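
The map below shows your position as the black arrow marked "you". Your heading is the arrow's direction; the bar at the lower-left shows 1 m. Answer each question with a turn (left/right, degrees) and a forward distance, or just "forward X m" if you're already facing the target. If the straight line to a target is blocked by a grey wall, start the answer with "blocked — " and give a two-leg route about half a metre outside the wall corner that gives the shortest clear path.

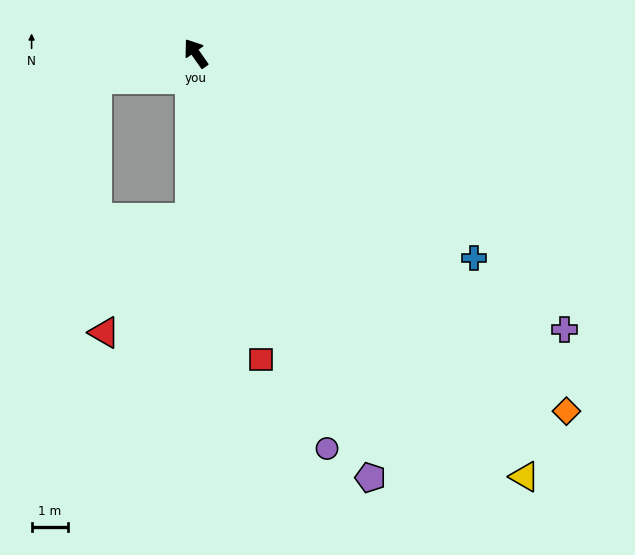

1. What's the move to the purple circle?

turn left 163°, forward 11.4 m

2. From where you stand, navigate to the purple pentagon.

turn left 167°, forward 12.5 m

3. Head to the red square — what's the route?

turn left 157°, forward 8.5 m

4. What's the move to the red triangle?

blocked — turn left 143°, forward 4.5 m, then turn right 35°, forward 3.9 m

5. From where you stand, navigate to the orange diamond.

turn right 169°, forward 14.1 m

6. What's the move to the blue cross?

turn right 161°, forward 9.4 m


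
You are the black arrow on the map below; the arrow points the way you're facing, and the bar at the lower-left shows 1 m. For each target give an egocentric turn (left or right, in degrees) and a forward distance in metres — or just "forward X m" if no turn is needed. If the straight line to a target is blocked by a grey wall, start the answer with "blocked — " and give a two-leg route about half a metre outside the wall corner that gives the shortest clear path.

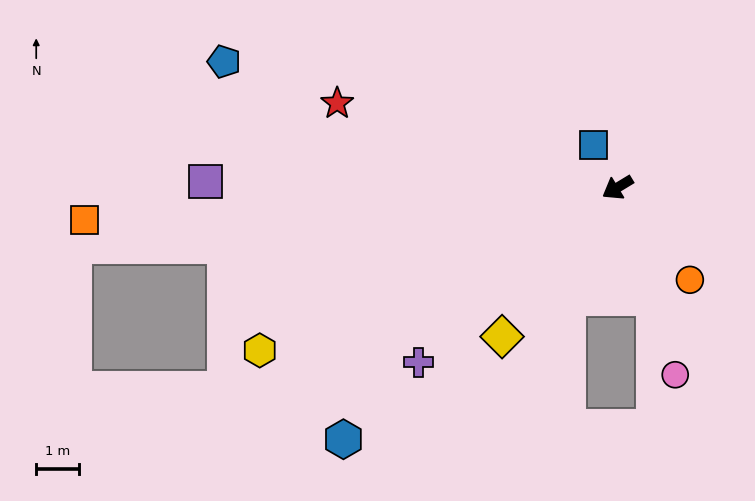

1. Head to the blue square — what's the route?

turn right 92°, forward 1.1 m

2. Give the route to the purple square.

turn right 32°, forward 9.6 m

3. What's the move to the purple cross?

turn left 10°, forward 6.2 m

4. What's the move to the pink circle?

turn left 76°, forward 4.6 m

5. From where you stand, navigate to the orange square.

turn right 28°, forward 12.4 m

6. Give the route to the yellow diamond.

turn left 21°, forward 4.4 m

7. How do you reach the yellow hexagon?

turn right 7°, forward 9.1 m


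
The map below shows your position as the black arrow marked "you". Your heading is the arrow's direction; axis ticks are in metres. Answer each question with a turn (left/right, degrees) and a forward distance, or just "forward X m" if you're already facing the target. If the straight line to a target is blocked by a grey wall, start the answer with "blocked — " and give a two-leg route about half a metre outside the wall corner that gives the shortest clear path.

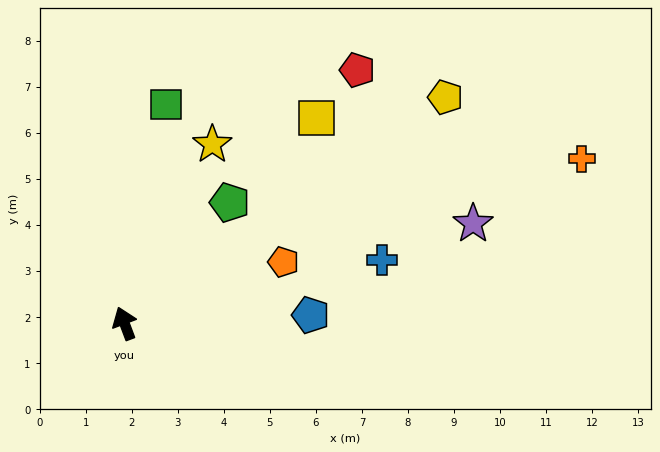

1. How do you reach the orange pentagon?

turn right 90°, forward 3.7 m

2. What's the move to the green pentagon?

turn right 62°, forward 3.5 m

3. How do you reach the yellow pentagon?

turn right 75°, forward 8.5 m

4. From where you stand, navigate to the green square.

turn right 31°, forward 4.8 m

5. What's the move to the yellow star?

turn right 47°, forward 4.3 m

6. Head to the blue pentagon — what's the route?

turn right 108°, forward 4.0 m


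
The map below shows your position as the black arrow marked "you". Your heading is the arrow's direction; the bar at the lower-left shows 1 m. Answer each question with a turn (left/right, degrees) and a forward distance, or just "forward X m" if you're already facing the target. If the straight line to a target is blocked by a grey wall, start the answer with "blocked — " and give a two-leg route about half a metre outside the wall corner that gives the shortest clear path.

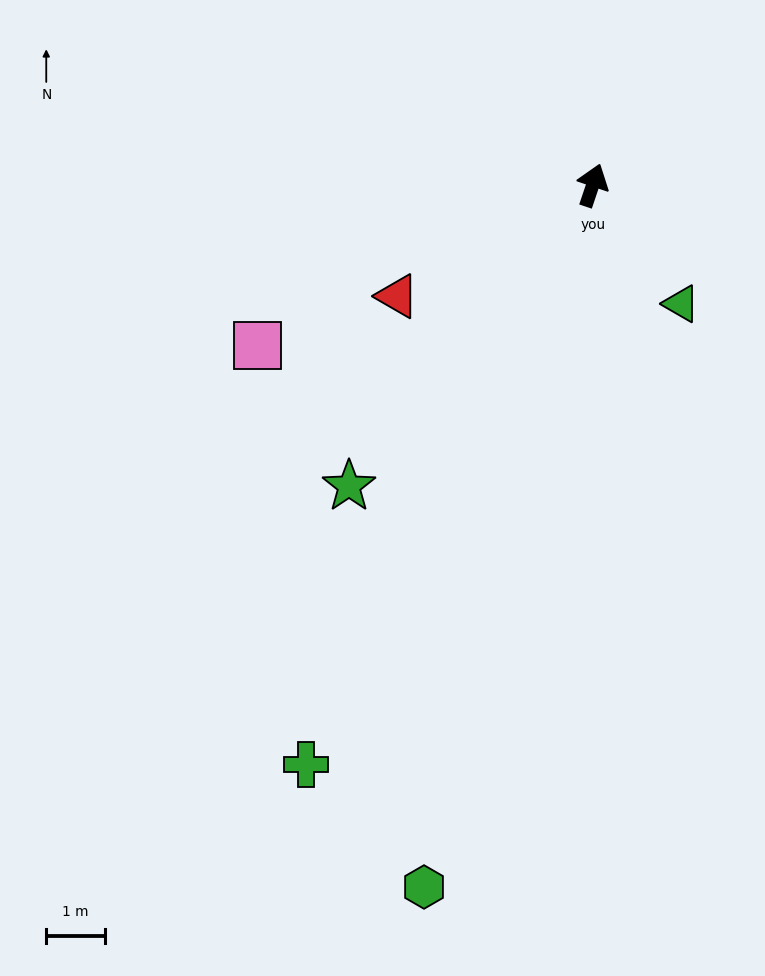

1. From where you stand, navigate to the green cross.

turn left 172°, forward 11.0 m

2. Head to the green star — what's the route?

turn left 160°, forward 6.6 m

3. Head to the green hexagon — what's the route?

turn right 175°, forward 12.3 m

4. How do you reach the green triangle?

turn right 125°, forward 2.5 m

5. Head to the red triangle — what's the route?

turn left 138°, forward 3.8 m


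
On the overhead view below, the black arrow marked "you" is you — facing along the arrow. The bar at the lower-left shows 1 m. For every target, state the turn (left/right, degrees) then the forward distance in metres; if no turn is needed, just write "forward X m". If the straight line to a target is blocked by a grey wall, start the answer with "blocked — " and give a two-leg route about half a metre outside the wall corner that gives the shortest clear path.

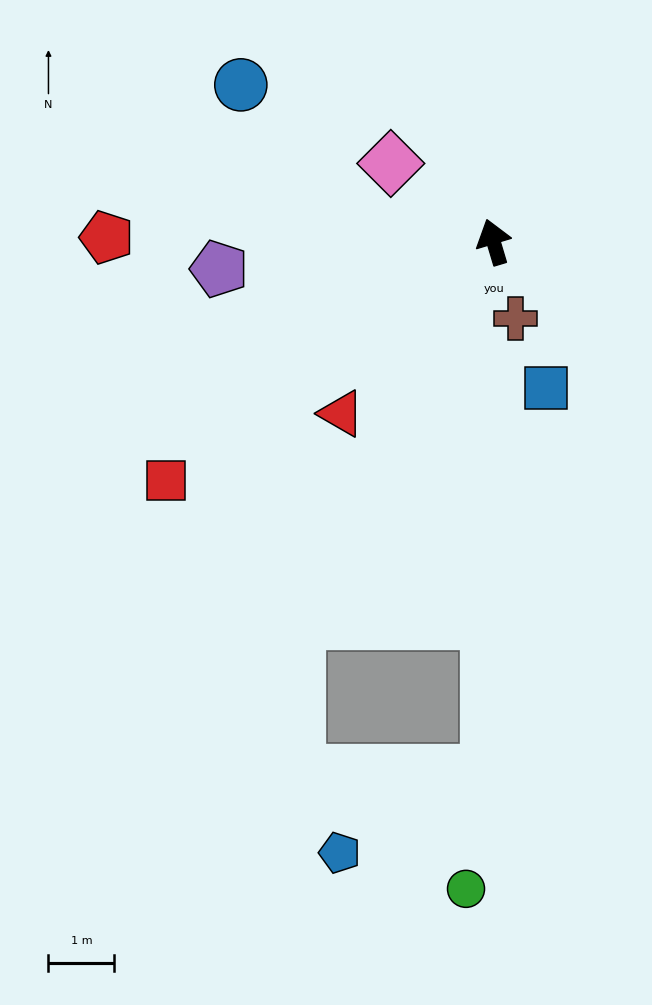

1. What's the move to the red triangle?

turn left 122°, forward 3.5 m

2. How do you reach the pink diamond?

turn left 36°, forward 2.0 m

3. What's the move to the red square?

turn left 109°, forward 6.2 m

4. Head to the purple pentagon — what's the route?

turn left 79°, forward 4.2 m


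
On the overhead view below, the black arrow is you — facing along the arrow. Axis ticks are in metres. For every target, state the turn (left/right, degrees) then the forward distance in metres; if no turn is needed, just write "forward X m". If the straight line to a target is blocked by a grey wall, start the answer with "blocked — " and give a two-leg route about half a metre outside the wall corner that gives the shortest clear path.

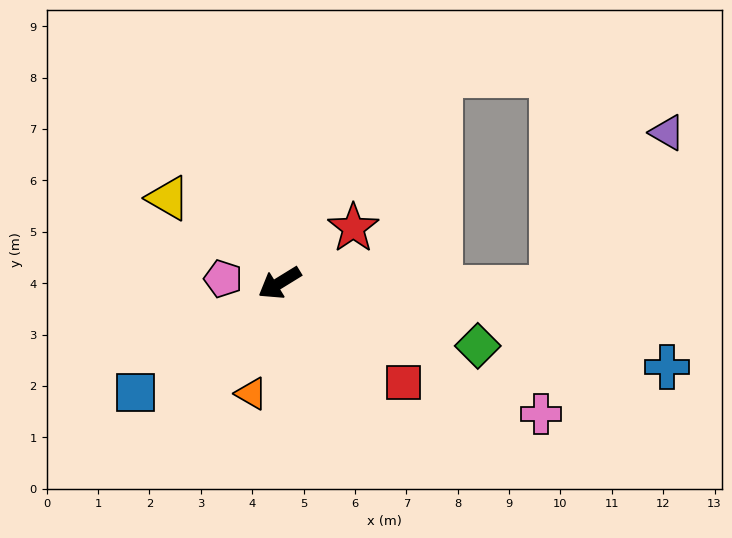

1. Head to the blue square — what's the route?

turn left 6°, forward 3.5 m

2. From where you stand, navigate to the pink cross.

turn left 122°, forward 5.7 m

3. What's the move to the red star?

turn right 175°, forward 1.8 m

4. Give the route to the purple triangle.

blocked — turn left 148°, forward 5.3 m, then turn left 53°, forward 3.8 m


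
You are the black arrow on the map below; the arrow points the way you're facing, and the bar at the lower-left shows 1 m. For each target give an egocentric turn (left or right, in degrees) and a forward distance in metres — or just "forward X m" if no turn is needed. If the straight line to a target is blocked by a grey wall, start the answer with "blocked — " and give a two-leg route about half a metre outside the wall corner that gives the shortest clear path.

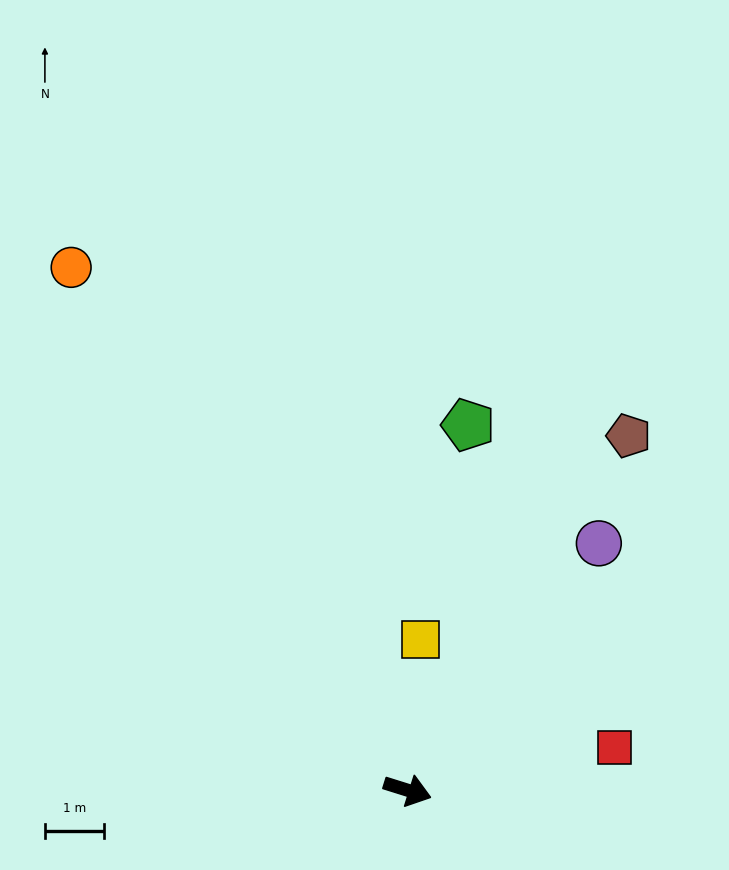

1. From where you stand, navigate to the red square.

turn left 29°, forward 3.6 m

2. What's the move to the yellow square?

turn left 102°, forward 2.6 m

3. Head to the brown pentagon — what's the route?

turn left 75°, forward 7.1 m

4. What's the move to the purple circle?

turn left 70°, forward 5.3 m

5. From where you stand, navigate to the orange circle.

turn left 140°, forward 10.6 m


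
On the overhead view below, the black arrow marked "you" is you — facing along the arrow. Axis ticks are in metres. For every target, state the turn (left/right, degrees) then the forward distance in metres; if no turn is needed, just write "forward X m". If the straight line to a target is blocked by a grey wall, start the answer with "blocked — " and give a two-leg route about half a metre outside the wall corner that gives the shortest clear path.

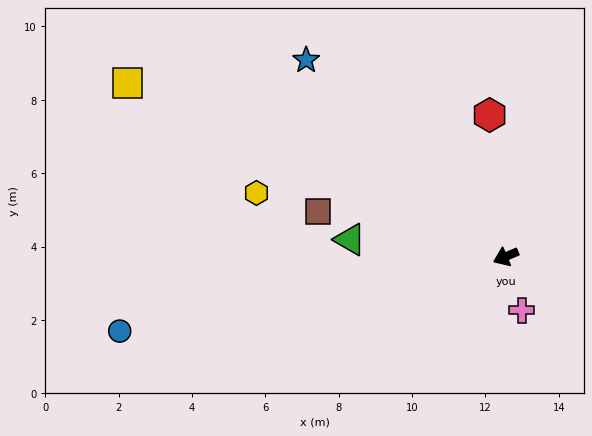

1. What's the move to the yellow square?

turn right 48°, forward 11.3 m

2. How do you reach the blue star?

turn right 68°, forward 7.6 m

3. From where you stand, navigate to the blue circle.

turn right 12°, forward 10.7 m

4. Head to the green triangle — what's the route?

turn right 29°, forward 4.3 m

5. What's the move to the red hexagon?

turn right 107°, forward 3.9 m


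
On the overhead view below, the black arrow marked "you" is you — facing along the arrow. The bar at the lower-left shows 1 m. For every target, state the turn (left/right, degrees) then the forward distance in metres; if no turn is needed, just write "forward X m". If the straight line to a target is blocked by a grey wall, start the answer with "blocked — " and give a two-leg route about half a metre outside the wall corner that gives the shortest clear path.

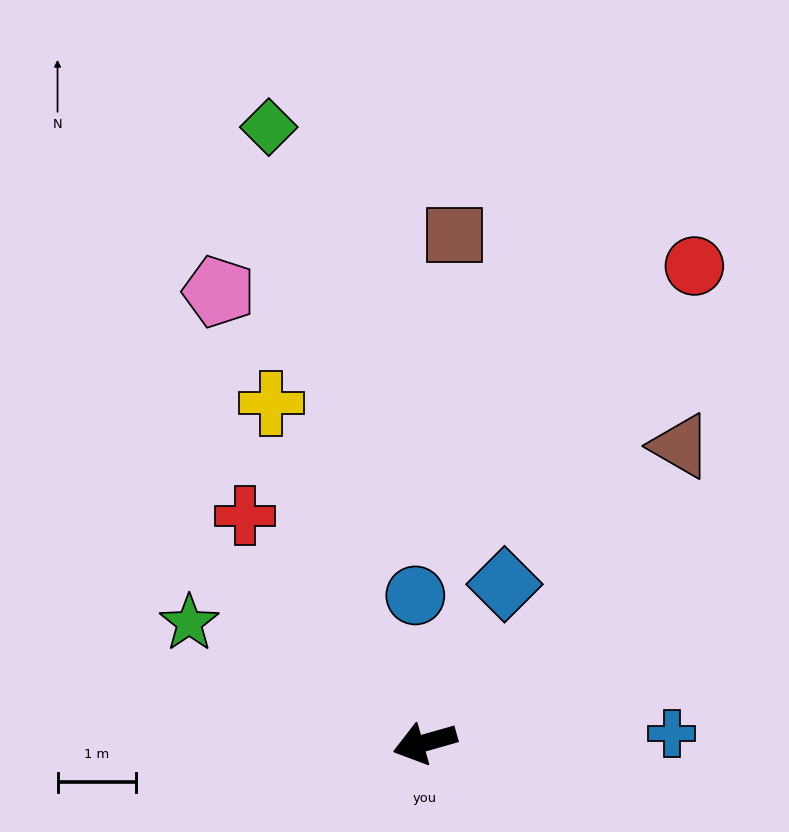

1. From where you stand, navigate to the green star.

turn right 43°, forward 3.4 m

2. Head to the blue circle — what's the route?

turn right 102°, forward 1.9 m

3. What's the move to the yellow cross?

turn right 82°, forward 4.7 m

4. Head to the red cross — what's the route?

turn right 68°, forward 3.7 m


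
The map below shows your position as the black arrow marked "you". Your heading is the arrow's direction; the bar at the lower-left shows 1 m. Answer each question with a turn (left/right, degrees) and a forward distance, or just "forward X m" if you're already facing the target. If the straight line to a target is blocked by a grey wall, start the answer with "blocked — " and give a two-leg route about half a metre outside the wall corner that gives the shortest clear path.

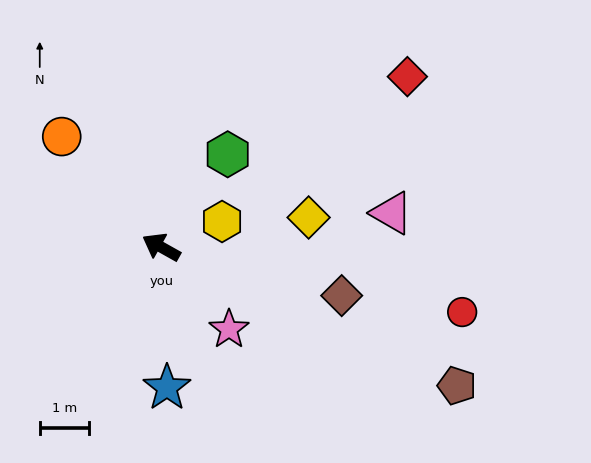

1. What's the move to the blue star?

turn left 122°, forward 2.9 m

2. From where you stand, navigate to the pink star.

turn left 159°, forward 2.2 m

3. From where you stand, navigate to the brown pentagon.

turn right 176°, forward 6.7 m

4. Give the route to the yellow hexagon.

turn right 128°, forward 1.3 m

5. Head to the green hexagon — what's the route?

turn right 96°, forward 2.3 m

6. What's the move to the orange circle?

turn right 19°, forward 3.0 m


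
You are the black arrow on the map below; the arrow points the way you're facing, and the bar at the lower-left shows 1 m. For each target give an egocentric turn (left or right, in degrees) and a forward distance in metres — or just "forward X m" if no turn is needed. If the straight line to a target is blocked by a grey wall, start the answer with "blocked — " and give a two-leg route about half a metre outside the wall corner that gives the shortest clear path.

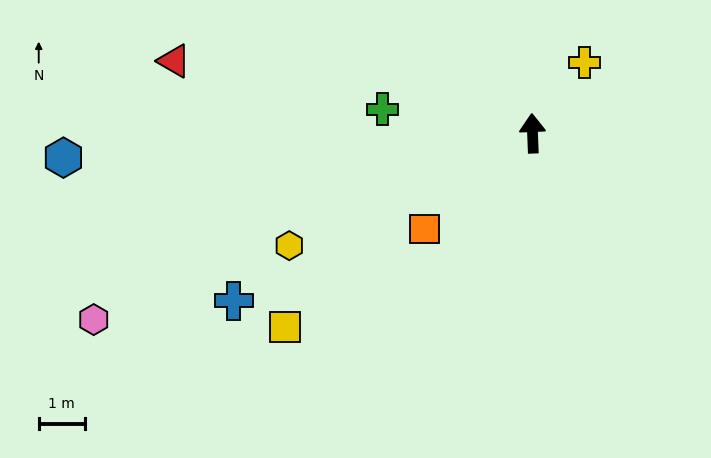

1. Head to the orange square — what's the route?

turn left 129°, forward 3.1 m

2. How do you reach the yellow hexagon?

turn left 113°, forward 5.8 m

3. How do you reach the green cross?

turn left 79°, forward 3.3 m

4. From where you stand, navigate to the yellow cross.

turn right 39°, forward 1.9 m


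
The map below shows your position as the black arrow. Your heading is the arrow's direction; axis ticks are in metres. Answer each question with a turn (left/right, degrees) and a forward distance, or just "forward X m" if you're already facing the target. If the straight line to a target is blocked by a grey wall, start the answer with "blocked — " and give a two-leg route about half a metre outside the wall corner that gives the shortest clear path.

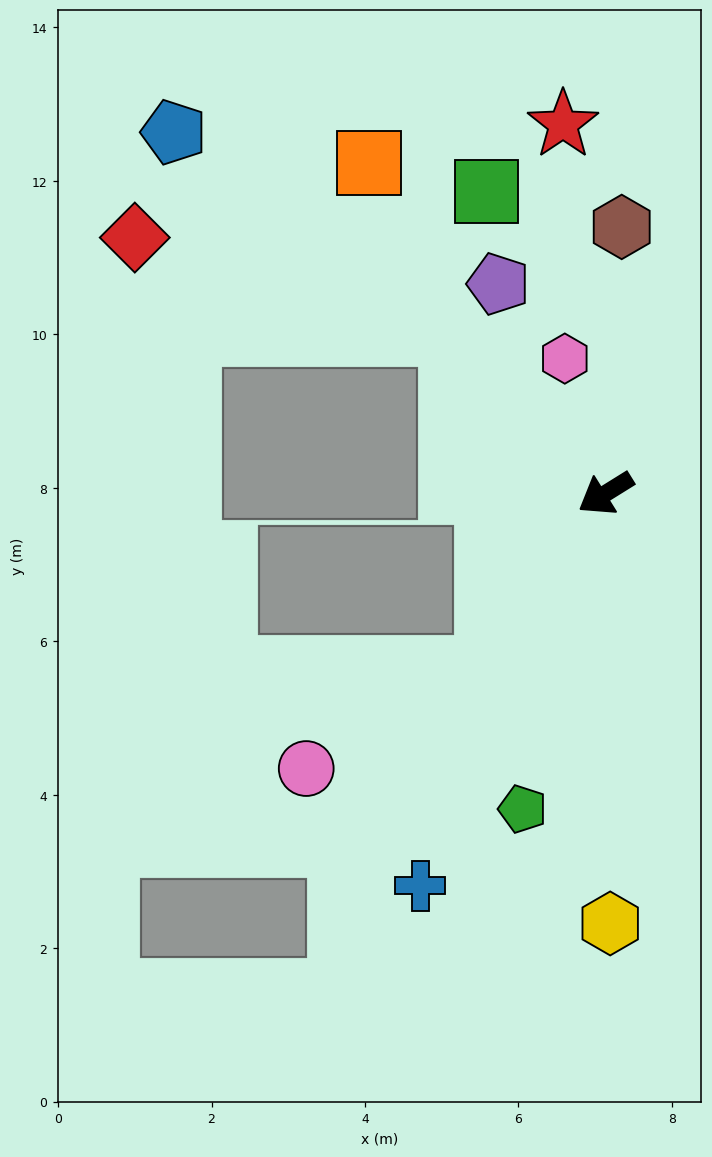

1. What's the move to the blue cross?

turn left 33°, forward 5.7 m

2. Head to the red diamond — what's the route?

blocked — turn right 78°, forward 2.9 m, then turn left 29°, forward 4.3 m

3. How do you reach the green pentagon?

turn left 43°, forward 4.3 m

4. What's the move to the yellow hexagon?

turn left 59°, forward 5.6 m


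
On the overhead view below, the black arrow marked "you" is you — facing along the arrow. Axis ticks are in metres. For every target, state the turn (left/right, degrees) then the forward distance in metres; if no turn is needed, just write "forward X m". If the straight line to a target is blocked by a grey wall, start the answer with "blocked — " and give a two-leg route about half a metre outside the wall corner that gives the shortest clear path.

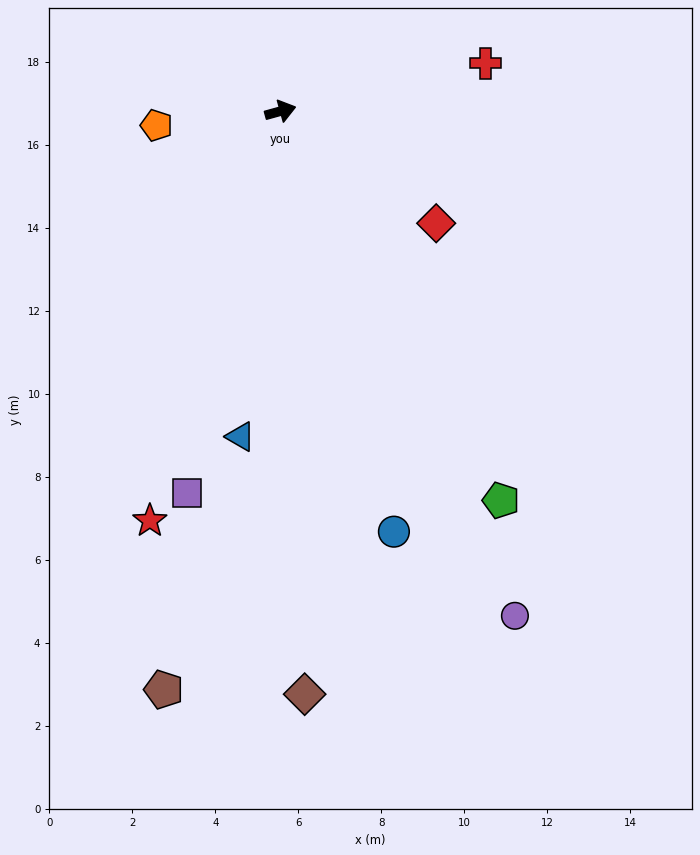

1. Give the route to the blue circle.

turn right 90°, forward 10.5 m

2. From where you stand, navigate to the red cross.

turn right 2°, forward 5.1 m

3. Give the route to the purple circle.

turn right 80°, forward 13.4 m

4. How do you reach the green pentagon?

turn right 76°, forward 10.8 m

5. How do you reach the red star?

turn right 123°, forward 10.4 m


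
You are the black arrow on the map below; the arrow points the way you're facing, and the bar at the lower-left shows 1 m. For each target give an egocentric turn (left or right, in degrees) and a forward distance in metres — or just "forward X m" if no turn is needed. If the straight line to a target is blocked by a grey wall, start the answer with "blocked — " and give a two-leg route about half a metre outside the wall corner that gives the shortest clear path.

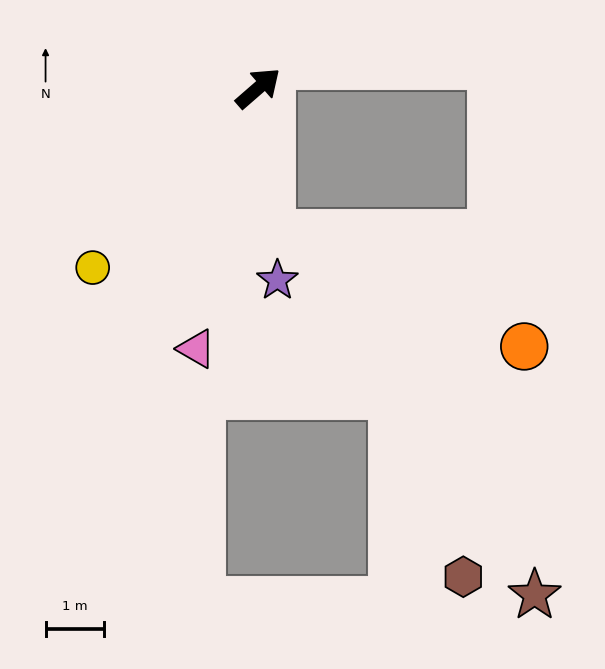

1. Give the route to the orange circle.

blocked — turn right 126°, forward 2.5 m, then turn left 61°, forward 4.8 m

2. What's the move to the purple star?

turn right 125°, forward 3.3 m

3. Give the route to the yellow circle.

turn right 174°, forward 4.2 m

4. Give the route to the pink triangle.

turn right 144°, forward 4.6 m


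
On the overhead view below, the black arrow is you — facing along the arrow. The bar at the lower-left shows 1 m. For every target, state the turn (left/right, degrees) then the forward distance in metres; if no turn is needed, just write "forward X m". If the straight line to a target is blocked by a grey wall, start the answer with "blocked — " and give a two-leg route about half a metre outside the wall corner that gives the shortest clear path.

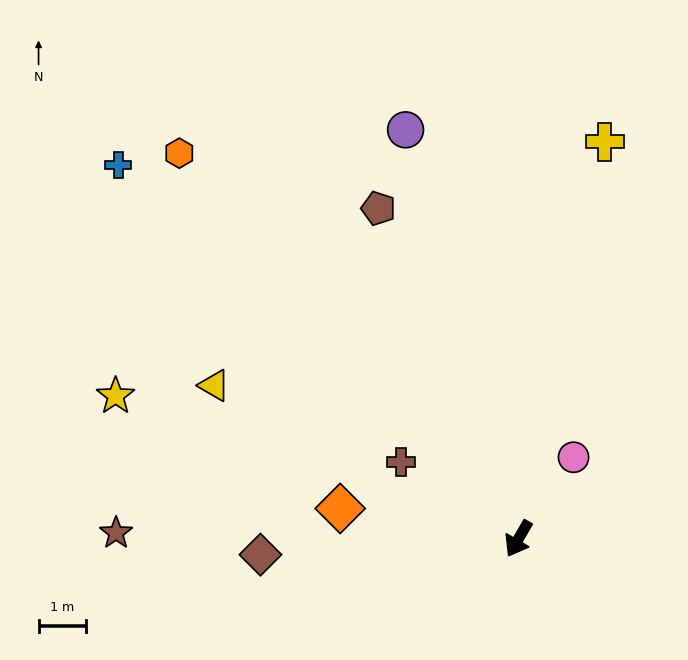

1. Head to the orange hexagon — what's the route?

turn right 109°, forward 10.8 m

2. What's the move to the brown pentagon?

turn right 127°, forward 7.6 m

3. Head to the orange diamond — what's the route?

turn right 70°, forward 3.8 m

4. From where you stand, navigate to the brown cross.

turn right 93°, forward 3.0 m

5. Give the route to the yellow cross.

turn right 162°, forward 8.6 m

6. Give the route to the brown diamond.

turn right 56°, forward 5.5 m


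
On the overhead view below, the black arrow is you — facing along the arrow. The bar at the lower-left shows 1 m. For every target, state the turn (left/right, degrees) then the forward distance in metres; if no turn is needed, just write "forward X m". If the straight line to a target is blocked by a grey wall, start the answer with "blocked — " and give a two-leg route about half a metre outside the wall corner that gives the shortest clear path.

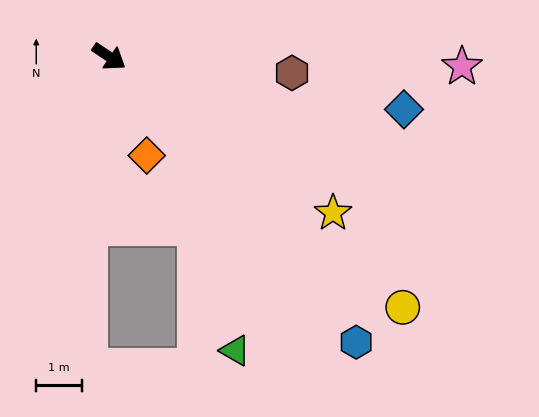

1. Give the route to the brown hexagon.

turn left 29°, forward 4.0 m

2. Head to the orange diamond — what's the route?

turn right 35°, forward 2.3 m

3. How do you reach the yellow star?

forward 6.0 m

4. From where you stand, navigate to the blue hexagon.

turn right 15°, forward 8.3 m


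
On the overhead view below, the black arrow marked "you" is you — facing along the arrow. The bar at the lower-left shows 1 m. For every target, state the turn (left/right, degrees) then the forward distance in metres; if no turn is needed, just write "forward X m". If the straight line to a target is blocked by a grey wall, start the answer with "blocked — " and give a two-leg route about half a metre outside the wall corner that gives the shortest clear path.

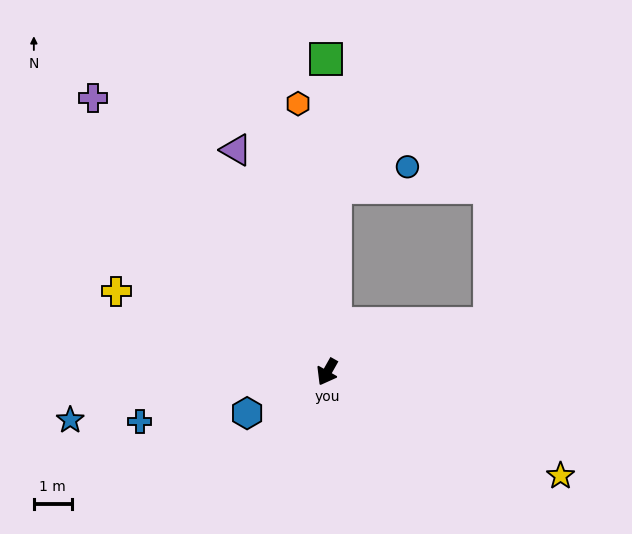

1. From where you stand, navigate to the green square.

turn right 150°, forward 8.2 m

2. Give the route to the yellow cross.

turn right 82°, forward 5.9 m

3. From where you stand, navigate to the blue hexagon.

turn right 33°, forward 2.4 m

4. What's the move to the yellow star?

turn left 95°, forward 6.7 m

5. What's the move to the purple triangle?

turn right 128°, forward 6.3 m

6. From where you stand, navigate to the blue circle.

blocked — turn right 153°, forward 4.8 m, then turn right 71°, forward 2.0 m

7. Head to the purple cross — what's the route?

turn right 110°, forward 9.5 m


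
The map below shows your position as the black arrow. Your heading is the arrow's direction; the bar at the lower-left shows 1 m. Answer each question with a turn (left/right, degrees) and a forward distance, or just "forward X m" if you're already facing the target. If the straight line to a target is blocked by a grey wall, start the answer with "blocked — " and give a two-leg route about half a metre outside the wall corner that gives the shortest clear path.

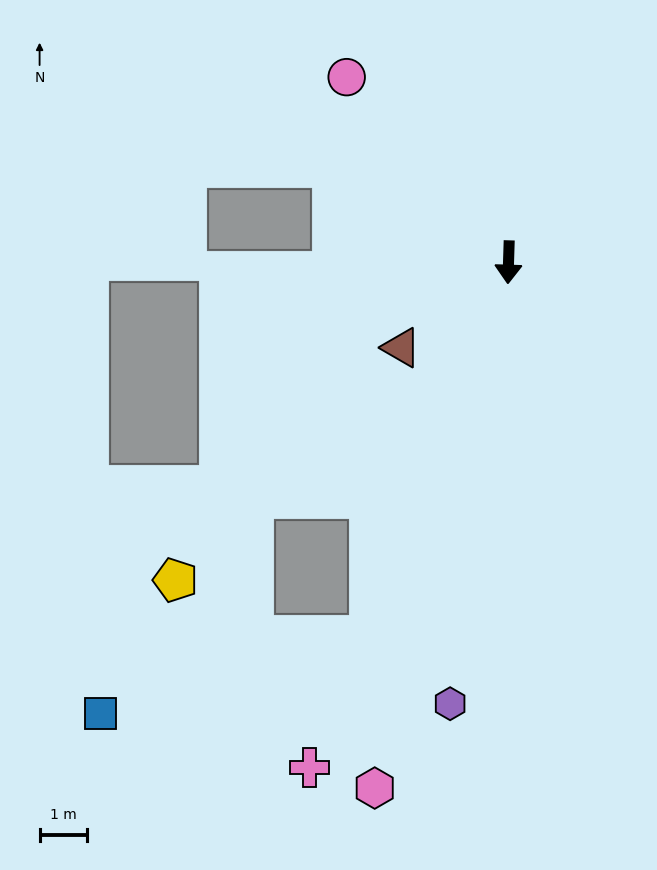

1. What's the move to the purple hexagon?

turn right 6°, forward 9.4 m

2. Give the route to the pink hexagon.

turn right 12°, forward 11.4 m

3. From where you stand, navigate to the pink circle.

turn right 137°, forward 5.2 m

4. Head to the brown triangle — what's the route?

turn right 50°, forward 2.9 m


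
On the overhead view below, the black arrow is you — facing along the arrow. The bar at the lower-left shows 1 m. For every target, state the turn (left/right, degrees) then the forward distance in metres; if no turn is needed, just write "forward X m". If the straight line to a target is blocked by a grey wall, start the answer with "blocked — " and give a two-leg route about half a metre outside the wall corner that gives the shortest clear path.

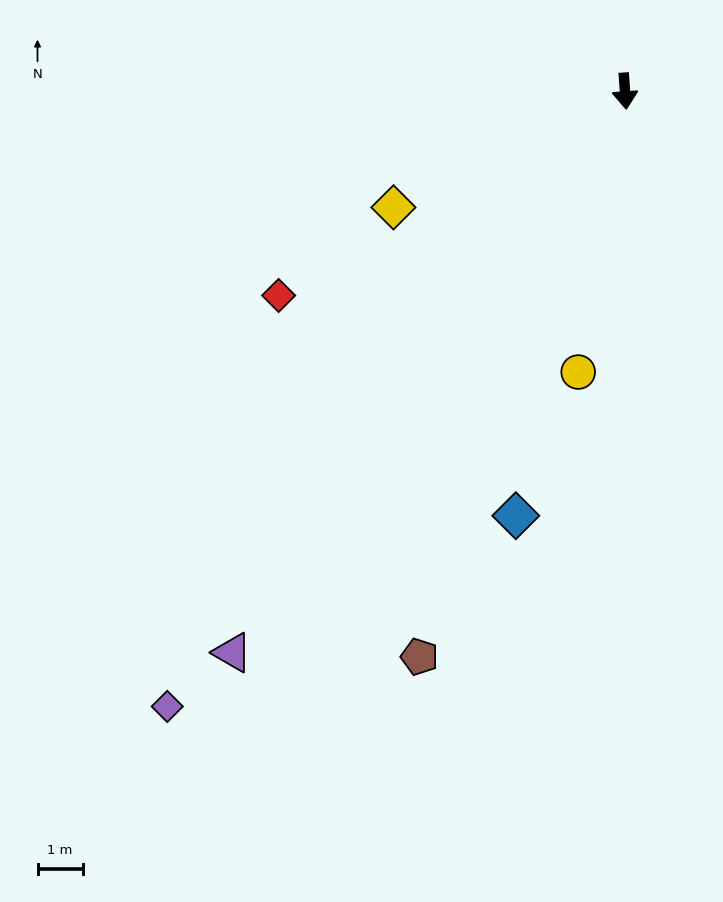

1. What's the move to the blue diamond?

turn right 18°, forward 9.7 m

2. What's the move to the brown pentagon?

turn right 24°, forward 13.3 m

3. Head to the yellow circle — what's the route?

turn right 13°, forward 6.3 m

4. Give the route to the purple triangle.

turn right 39°, forward 15.2 m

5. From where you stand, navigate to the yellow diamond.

turn right 67°, forward 5.7 m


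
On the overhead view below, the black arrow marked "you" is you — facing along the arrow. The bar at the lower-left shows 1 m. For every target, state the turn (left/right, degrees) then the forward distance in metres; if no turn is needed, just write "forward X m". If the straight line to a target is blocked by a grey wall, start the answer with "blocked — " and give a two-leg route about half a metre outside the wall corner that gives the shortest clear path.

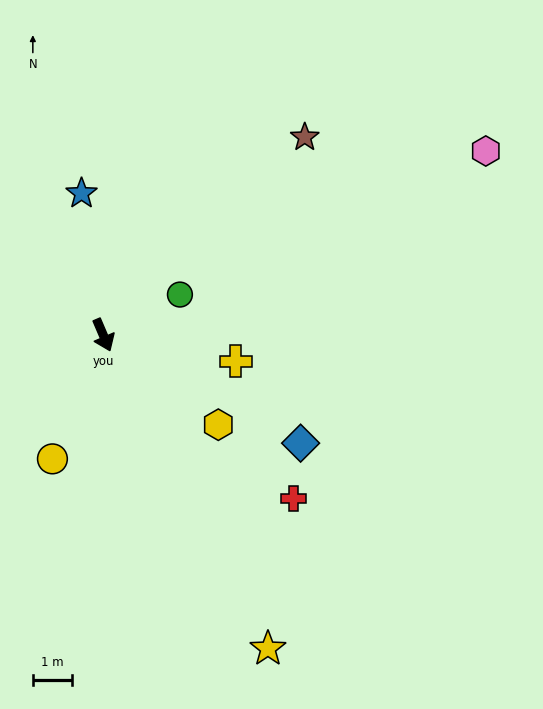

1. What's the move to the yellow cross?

turn left 56°, forward 3.4 m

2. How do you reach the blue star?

turn left 166°, forward 3.7 m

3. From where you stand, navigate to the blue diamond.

turn left 38°, forward 5.7 m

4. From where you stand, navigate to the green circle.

turn left 95°, forward 2.2 m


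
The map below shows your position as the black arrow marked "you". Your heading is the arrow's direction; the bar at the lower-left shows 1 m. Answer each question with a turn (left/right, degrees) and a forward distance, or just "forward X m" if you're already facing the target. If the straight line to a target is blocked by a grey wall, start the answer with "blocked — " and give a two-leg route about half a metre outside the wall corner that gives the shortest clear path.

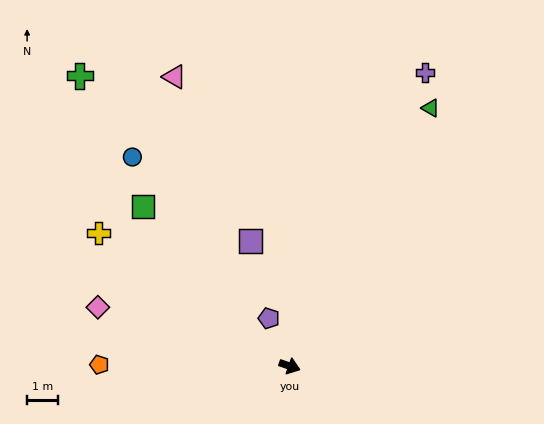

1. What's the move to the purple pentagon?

turn left 133°, forward 1.7 m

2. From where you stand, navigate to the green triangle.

turn left 81°, forward 9.6 m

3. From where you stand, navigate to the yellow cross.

turn left 164°, forward 7.6 m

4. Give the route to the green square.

turn left 152°, forward 7.1 m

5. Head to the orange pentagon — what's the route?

turn right 161°, forward 6.2 m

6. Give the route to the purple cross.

turn left 85°, forward 10.6 m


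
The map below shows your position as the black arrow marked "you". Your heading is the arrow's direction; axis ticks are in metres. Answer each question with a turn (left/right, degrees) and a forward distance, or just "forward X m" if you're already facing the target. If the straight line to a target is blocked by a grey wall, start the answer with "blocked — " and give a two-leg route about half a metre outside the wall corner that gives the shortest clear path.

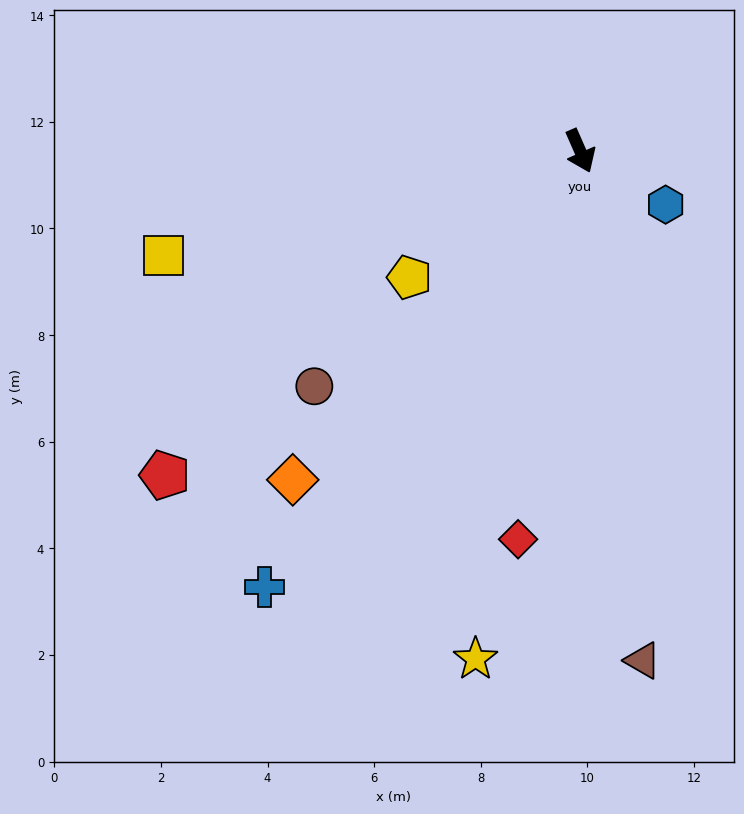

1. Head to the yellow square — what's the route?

turn right 100°, forward 8.1 m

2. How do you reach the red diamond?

turn right 33°, forward 7.4 m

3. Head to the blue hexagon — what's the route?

turn left 34°, forward 1.9 m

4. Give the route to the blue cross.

turn right 60°, forward 10.1 m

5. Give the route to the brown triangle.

turn right 17°, forward 9.6 m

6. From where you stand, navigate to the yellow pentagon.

turn right 77°, forward 4.0 m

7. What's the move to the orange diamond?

turn right 65°, forward 8.2 m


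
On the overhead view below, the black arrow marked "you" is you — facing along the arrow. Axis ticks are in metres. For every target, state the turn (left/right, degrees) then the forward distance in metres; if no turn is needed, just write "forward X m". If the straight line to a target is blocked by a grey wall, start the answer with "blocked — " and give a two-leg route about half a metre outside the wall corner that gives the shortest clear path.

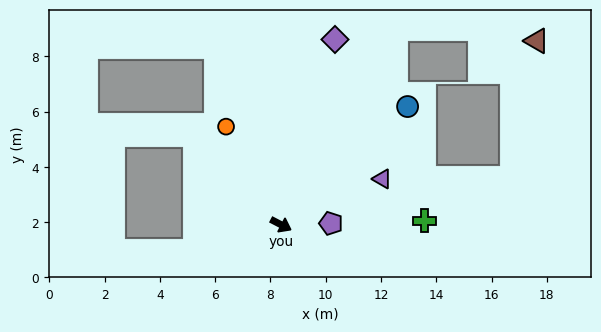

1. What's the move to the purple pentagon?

turn left 29°, forward 1.8 m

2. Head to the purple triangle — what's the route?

turn left 52°, forward 4.0 m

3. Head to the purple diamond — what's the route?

turn left 101°, forward 7.0 m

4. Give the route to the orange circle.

turn left 147°, forward 4.1 m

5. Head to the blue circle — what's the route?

turn left 70°, forward 6.3 m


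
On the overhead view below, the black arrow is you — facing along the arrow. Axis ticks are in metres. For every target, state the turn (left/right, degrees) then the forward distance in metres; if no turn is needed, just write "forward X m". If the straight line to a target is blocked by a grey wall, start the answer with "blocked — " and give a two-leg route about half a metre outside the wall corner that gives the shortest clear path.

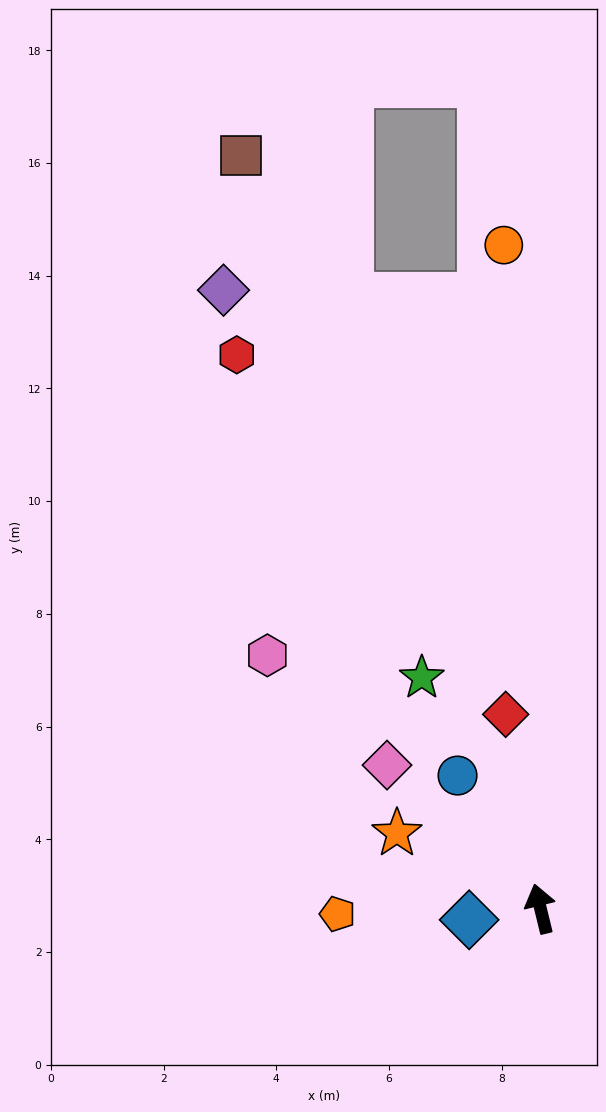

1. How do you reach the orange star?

turn left 49°, forward 2.9 m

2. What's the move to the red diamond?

turn right 4°, forward 3.5 m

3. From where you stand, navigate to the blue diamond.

turn left 85°, forward 1.3 m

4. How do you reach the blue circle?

turn left 18°, forward 2.8 m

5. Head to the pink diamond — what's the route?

turn left 33°, forward 3.7 m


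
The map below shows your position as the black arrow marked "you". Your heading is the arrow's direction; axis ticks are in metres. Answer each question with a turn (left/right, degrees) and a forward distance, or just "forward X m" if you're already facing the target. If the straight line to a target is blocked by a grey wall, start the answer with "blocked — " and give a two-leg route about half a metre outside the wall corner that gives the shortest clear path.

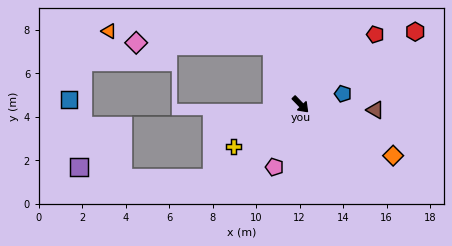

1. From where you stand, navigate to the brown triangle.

turn left 42°, forward 3.4 m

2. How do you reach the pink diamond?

blocked — turn left 162°, forward 3.0 m, then turn left 63°, forward 6.2 m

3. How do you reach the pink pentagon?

turn right 67°, forward 3.1 m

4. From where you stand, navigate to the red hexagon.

turn left 78°, forward 6.2 m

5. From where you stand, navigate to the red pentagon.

turn left 89°, forward 4.7 m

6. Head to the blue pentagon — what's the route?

turn left 60°, forward 2.0 m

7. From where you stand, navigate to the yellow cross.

turn right 102°, forward 3.7 m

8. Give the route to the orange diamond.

turn left 17°, forward 4.9 m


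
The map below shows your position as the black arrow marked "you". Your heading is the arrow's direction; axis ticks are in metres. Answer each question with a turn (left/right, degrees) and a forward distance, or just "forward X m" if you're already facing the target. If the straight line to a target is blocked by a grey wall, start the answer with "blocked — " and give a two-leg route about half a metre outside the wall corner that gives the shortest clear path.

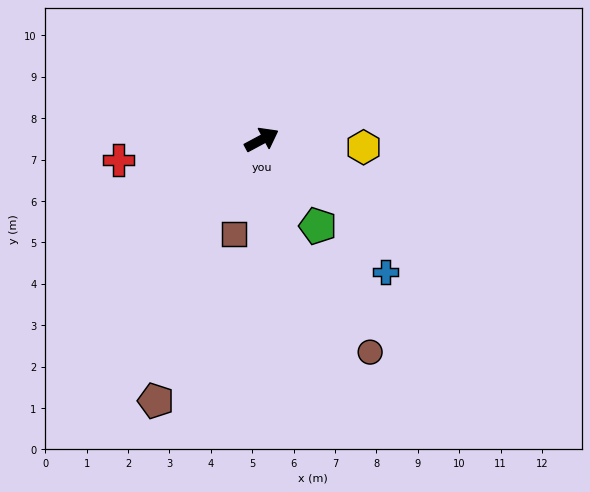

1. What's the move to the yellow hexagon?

turn right 32°, forward 2.5 m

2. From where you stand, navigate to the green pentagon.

turn right 85°, forward 2.5 m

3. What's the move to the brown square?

turn right 135°, forward 2.4 m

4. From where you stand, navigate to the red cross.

turn left 160°, forward 3.5 m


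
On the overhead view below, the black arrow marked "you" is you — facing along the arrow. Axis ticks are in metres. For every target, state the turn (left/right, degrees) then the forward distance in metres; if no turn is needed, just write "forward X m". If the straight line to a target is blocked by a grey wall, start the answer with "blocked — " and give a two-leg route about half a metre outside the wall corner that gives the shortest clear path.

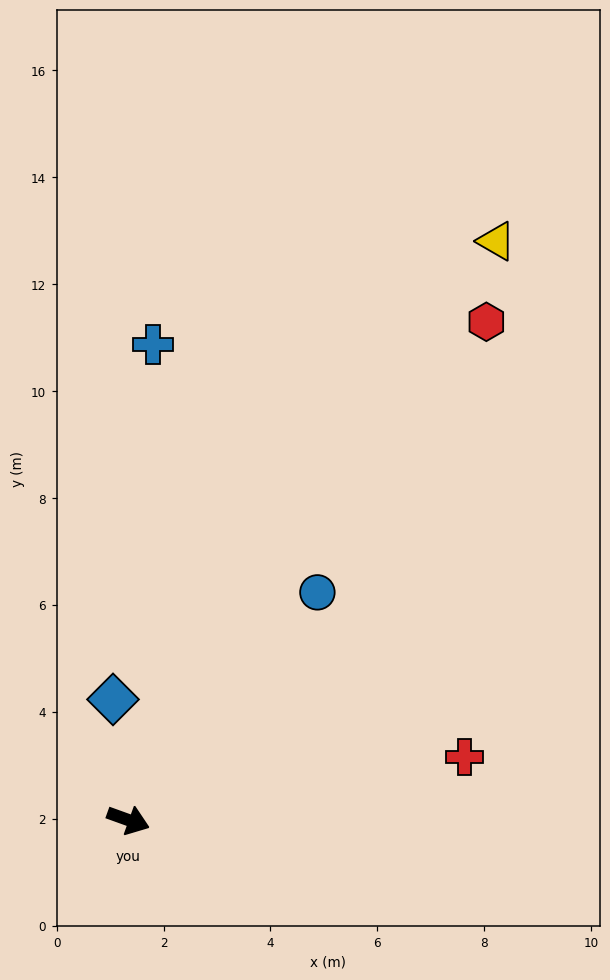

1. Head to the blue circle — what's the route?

turn left 70°, forward 5.5 m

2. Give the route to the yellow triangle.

turn left 77°, forward 12.8 m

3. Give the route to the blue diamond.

turn left 117°, forward 2.3 m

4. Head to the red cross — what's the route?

turn left 30°, forward 6.4 m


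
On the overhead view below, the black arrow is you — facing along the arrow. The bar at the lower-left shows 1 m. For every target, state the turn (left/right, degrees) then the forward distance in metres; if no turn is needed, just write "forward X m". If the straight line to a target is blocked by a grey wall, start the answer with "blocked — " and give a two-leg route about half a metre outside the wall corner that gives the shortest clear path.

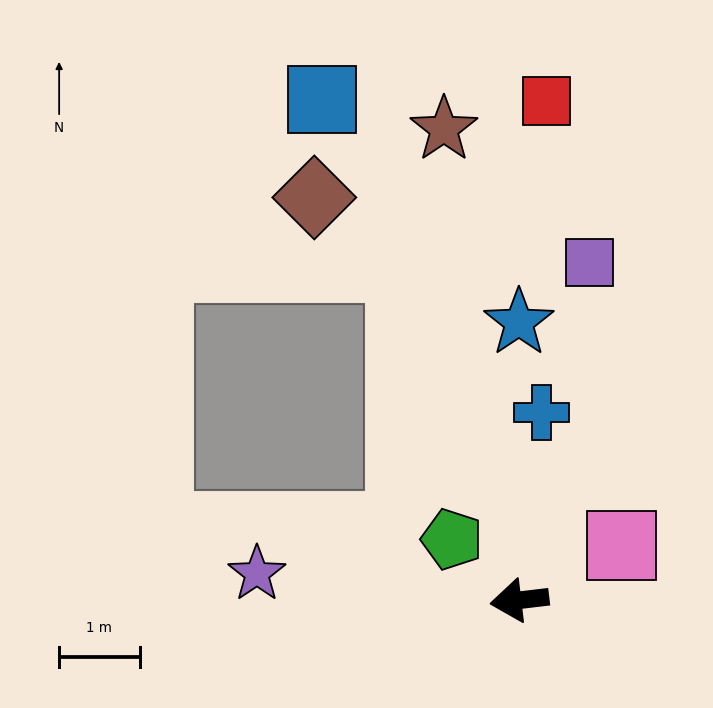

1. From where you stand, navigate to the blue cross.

turn right 103°, forward 2.3 m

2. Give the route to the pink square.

turn right 159°, forward 1.4 m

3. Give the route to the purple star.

turn right 13°, forward 3.3 m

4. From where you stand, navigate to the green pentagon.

turn right 49°, forward 1.1 m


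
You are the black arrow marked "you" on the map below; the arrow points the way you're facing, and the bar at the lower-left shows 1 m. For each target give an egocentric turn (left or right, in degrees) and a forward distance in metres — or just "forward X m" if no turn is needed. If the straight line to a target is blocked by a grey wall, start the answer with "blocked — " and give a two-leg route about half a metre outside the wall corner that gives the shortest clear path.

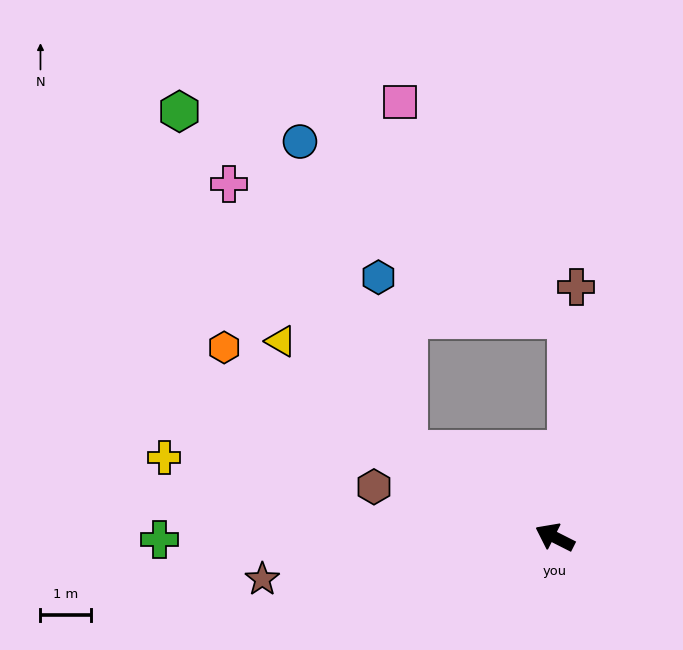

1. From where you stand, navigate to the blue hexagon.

blocked — turn right 3°, forward 3.4 m, then turn right 51°, forward 3.5 m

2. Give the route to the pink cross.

blocked — turn right 3°, forward 3.4 m, then turn right 26°, forward 6.4 m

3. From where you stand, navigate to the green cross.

turn left 27°, forward 7.9 m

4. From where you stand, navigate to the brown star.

turn left 35°, forward 5.9 m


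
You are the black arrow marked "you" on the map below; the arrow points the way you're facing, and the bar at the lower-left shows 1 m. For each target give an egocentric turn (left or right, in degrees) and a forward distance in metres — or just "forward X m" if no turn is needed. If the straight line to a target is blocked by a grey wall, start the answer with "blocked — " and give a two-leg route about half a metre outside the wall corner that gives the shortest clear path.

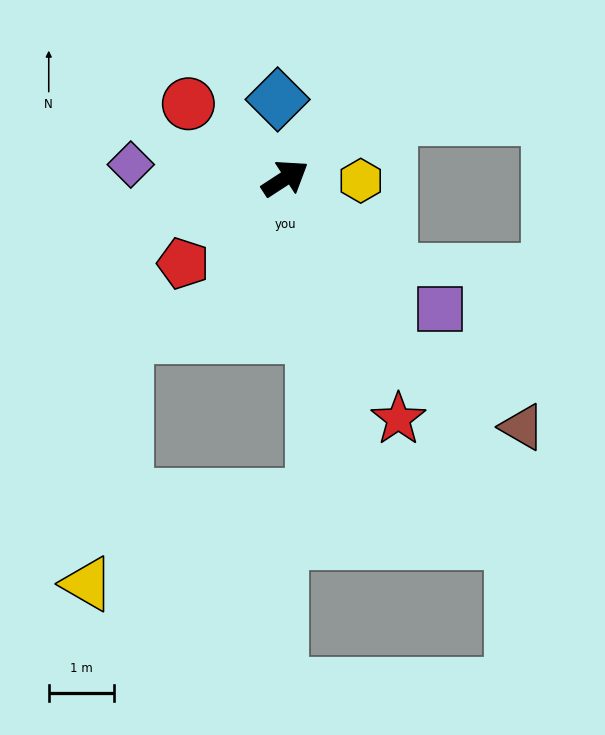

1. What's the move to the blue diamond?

turn left 62°, forward 1.2 m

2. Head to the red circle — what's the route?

turn left 109°, forward 1.9 m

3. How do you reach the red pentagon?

turn right 173°, forward 2.0 m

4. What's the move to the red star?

turn right 98°, forward 4.1 m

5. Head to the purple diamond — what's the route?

turn left 142°, forward 2.4 m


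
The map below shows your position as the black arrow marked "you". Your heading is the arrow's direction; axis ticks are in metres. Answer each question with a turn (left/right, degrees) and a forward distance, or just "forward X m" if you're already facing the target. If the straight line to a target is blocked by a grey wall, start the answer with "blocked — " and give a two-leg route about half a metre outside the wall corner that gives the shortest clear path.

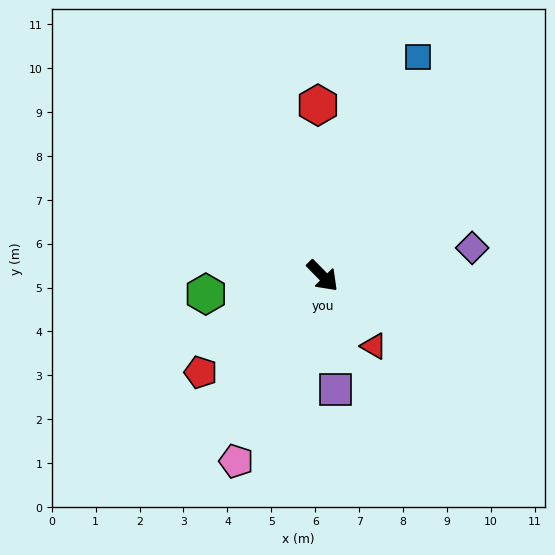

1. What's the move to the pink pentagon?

turn right 69°, forward 4.7 m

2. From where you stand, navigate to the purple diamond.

turn left 56°, forward 3.5 m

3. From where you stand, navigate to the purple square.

turn right 38°, forward 2.6 m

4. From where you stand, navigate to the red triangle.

turn right 8°, forward 2.0 m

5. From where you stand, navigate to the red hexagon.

turn left 137°, forward 3.9 m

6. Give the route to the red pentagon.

turn right 96°, forward 3.5 m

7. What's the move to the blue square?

turn left 112°, forward 5.4 m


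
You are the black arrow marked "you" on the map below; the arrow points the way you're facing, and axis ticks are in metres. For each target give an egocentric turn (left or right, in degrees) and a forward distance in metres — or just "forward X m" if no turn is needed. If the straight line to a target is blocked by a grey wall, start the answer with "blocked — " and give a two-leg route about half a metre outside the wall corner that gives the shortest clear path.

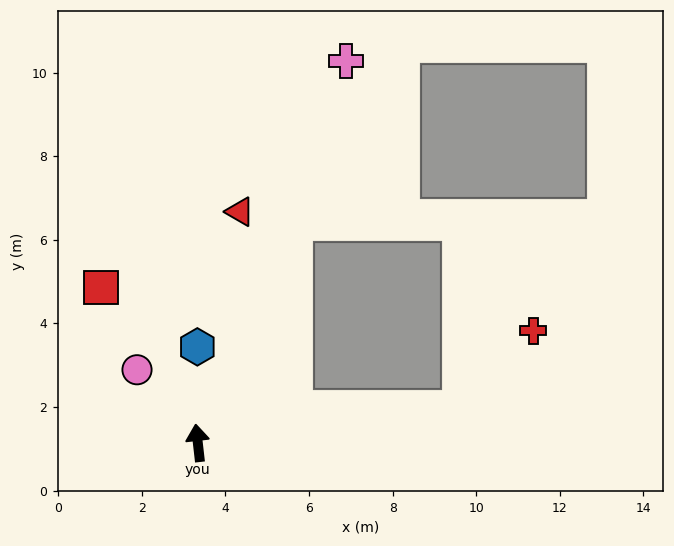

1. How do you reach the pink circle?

turn left 33°, forward 2.3 m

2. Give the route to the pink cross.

turn right 28°, forward 9.8 m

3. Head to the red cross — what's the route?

blocked — turn right 89°, forward 6.3 m, then turn left 39°, forward 2.6 m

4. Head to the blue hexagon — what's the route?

turn right 6°, forward 2.3 m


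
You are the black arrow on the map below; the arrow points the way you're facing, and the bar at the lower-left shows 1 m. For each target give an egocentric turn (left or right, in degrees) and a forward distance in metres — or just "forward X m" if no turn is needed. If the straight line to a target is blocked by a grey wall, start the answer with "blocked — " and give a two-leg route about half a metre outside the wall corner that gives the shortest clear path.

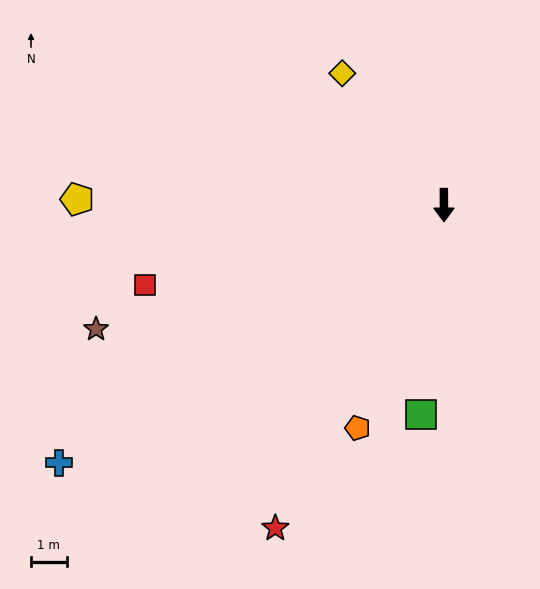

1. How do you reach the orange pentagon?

turn right 21°, forward 6.7 m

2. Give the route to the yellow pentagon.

turn right 91°, forward 10.2 m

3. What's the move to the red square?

turn right 75°, forward 8.6 m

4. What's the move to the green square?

turn right 6°, forward 5.9 m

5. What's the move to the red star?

turn right 28°, forward 10.2 m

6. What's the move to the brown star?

turn right 71°, forward 10.3 m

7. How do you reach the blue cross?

turn right 56°, forward 12.9 m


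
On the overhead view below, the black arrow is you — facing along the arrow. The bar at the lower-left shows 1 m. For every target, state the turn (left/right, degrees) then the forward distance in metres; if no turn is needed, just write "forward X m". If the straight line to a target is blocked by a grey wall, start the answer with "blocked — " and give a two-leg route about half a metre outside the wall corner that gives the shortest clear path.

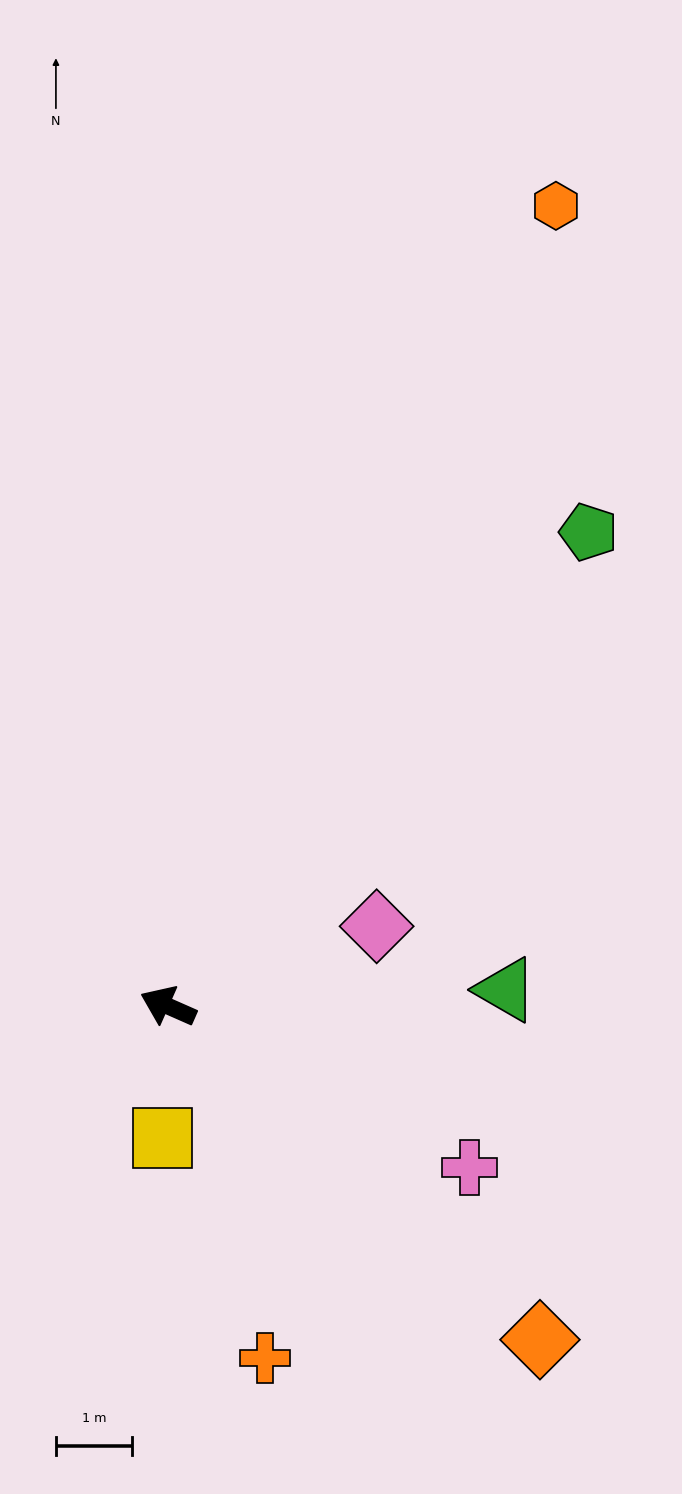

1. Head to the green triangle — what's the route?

turn right 153°, forward 4.4 m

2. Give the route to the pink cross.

turn left 176°, forward 4.5 m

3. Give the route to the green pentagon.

turn right 108°, forward 8.3 m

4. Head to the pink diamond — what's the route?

turn right 135°, forward 2.9 m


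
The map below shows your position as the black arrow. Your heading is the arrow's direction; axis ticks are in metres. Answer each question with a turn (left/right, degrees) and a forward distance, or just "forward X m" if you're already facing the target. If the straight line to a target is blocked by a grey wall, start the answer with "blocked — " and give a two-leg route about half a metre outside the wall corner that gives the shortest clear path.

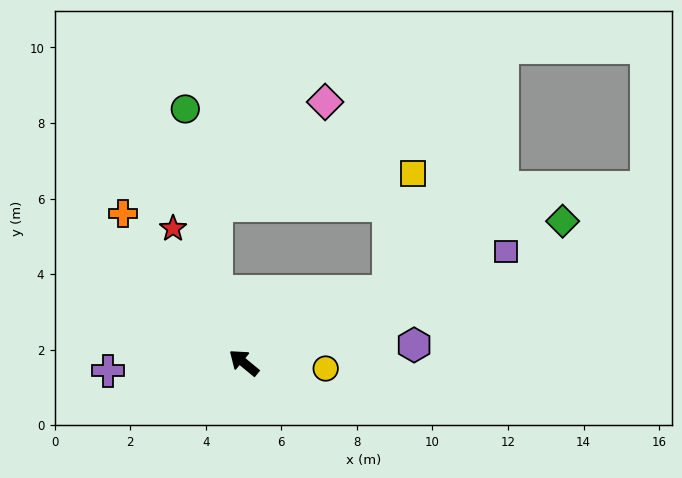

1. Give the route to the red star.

turn right 23°, forward 4.0 m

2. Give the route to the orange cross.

turn right 12°, forward 5.1 m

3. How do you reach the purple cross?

turn left 43°, forward 3.6 m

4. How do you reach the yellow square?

blocked — turn right 114°, forward 4.3 m, then turn left 52°, forward 3.2 m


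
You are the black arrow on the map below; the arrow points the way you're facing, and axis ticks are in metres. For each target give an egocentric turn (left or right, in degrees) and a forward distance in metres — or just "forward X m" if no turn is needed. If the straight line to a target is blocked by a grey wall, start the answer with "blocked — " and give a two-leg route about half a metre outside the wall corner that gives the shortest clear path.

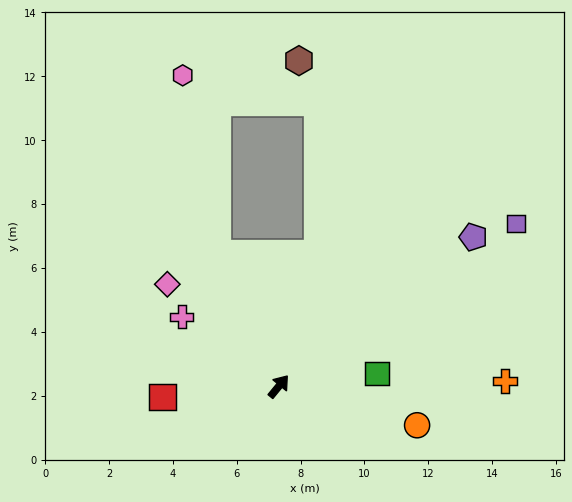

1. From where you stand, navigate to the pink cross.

turn left 94°, forward 3.7 m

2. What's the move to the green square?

turn right 43°, forward 3.1 m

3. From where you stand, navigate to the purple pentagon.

turn right 13°, forward 7.7 m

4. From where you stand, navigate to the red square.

turn left 135°, forward 3.7 m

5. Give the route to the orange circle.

turn right 66°, forward 4.5 m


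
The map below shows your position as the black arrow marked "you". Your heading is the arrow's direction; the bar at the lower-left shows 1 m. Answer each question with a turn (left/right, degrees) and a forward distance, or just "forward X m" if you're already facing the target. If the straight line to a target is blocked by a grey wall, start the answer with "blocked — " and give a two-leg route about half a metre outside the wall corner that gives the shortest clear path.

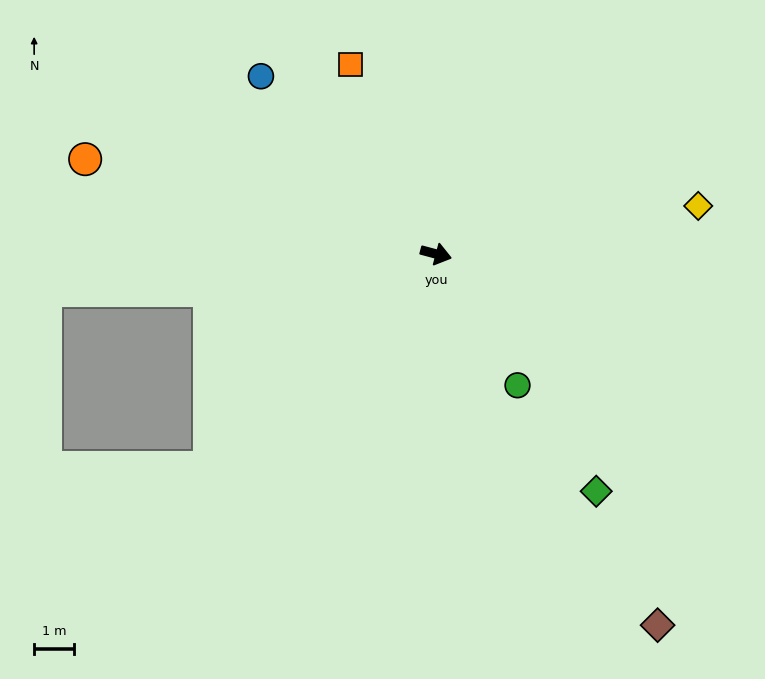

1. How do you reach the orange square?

turn left 129°, forward 5.2 m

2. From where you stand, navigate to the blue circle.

turn left 150°, forward 6.2 m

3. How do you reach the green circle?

turn right 43°, forward 3.9 m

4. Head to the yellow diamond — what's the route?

turn left 25°, forward 6.7 m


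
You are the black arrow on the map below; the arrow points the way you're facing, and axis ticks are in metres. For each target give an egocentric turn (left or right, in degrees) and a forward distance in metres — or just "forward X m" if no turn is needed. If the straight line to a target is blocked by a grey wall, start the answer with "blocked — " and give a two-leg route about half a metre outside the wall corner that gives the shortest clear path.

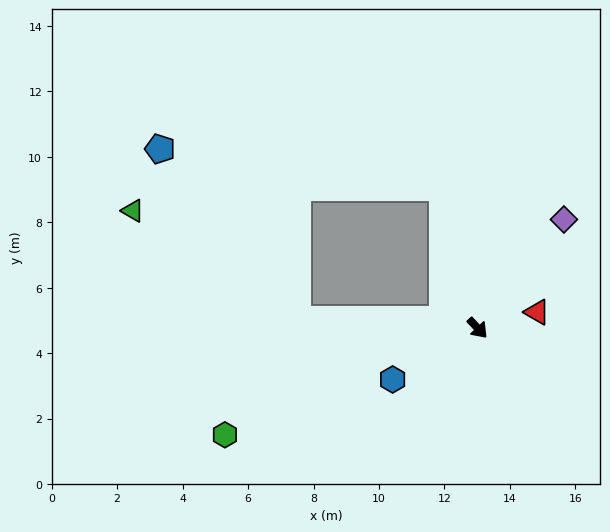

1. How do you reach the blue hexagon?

turn right 102°, forward 3.0 m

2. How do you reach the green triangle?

blocked — turn right 135°, forward 5.5 m, then turn right 31°, forward 6.0 m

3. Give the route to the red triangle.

turn left 62°, forward 1.9 m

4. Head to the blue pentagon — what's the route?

blocked — turn right 135°, forward 5.5 m, then turn right 49°, forward 6.7 m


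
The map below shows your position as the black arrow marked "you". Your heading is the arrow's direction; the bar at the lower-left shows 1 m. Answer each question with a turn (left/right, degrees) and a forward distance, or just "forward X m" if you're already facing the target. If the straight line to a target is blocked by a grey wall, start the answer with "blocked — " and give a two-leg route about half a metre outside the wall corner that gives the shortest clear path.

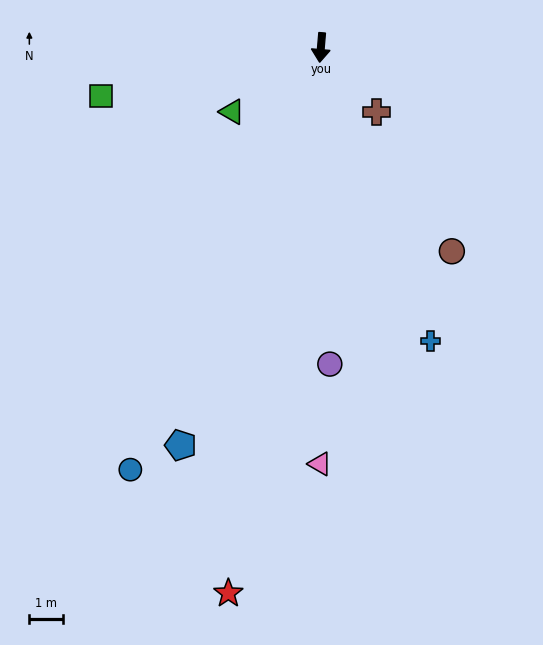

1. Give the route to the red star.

turn right 5°, forward 16.5 m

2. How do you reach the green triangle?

turn right 49°, forward 3.3 m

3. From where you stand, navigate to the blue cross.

turn left 25°, forward 9.4 m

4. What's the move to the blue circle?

turn right 19°, forward 13.8 m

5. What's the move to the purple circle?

turn left 6°, forward 9.4 m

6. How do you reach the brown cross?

turn left 46°, forward 2.5 m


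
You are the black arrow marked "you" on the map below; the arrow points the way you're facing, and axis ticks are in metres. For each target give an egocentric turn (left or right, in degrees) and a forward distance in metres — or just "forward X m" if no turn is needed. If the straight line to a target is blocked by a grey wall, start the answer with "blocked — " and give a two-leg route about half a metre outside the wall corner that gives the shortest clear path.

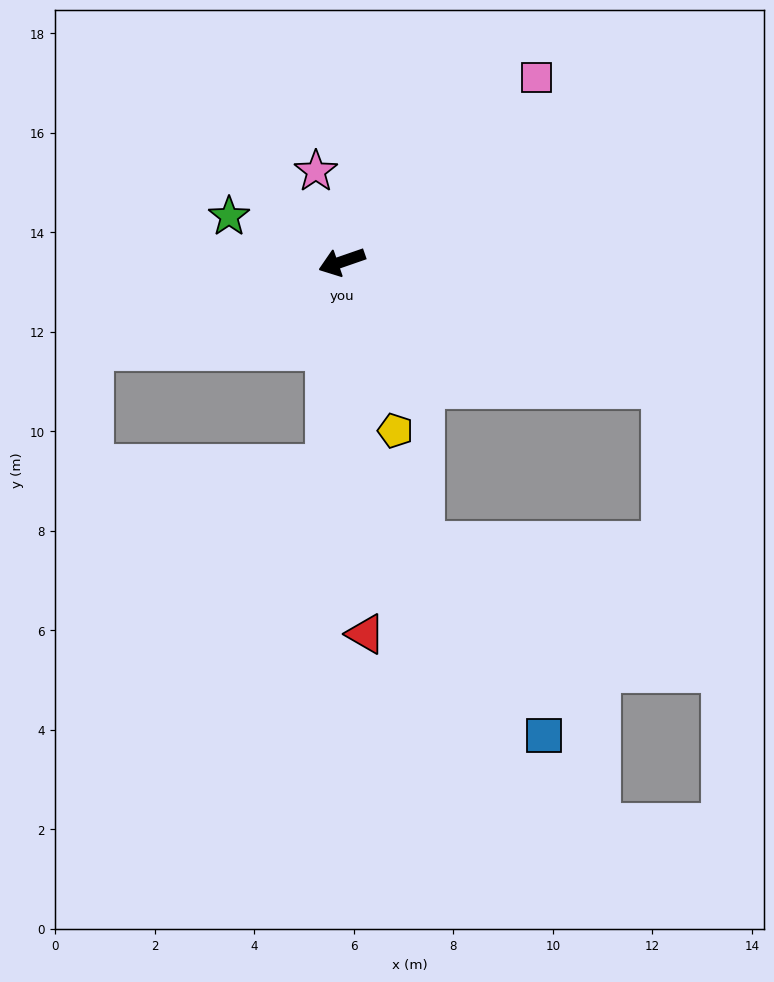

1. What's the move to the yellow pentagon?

turn left 88°, forward 3.6 m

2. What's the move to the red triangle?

turn left 75°, forward 7.5 m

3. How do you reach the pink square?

turn right 156°, forward 5.4 m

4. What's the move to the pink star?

turn right 93°, forward 1.9 m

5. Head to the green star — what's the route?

turn right 41°, forward 2.4 m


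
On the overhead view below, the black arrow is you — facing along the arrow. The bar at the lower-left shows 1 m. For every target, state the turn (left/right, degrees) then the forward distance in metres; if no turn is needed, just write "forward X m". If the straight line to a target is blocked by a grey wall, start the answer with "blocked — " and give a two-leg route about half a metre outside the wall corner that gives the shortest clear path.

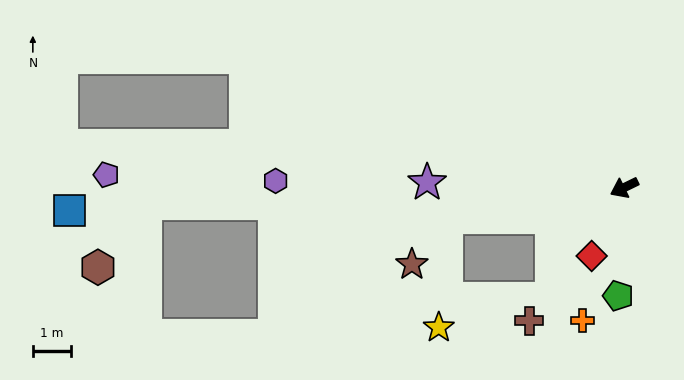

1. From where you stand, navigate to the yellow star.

blocked — turn right 16°, forward 4.7 m, then turn left 76°, forward 2.9 m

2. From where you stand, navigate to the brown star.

blocked — turn right 16°, forward 4.7 m, then turn left 43°, forward 1.5 m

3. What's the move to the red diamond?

turn left 39°, forward 2.0 m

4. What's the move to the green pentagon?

turn left 61°, forward 2.8 m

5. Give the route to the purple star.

turn right 27°, forward 5.1 m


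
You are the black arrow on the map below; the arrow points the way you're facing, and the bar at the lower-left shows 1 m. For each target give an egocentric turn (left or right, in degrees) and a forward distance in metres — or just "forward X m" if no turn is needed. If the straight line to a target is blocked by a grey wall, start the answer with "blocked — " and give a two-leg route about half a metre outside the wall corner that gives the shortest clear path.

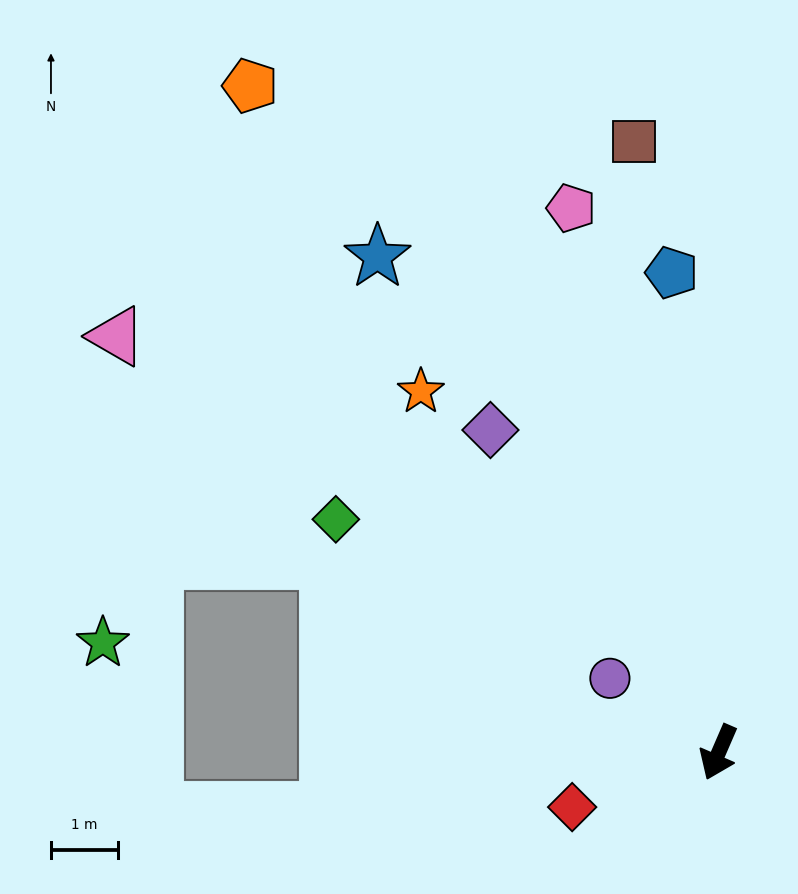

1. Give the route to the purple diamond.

turn right 121°, forward 5.9 m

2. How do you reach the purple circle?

turn right 101°, forward 2.0 m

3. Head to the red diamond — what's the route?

turn right 46°, forward 2.3 m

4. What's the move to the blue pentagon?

turn right 151°, forward 7.2 m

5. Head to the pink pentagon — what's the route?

turn right 141°, forward 8.4 m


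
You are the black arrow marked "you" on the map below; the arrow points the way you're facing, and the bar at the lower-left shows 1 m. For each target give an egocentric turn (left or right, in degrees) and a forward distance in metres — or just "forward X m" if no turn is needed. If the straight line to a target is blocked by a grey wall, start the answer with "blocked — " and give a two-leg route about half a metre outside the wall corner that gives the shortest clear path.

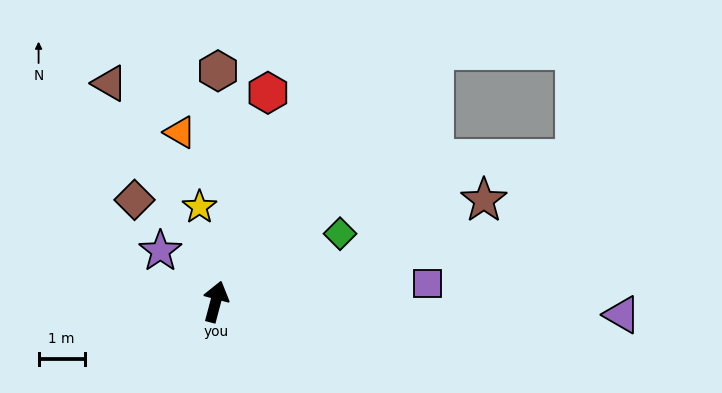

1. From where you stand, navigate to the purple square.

turn right 70°, forward 4.6 m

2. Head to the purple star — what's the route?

turn left 62°, forward 1.6 m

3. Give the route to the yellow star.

turn left 24°, forward 2.1 m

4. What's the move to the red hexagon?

forward 4.7 m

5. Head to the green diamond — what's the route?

turn right 47°, forward 3.1 m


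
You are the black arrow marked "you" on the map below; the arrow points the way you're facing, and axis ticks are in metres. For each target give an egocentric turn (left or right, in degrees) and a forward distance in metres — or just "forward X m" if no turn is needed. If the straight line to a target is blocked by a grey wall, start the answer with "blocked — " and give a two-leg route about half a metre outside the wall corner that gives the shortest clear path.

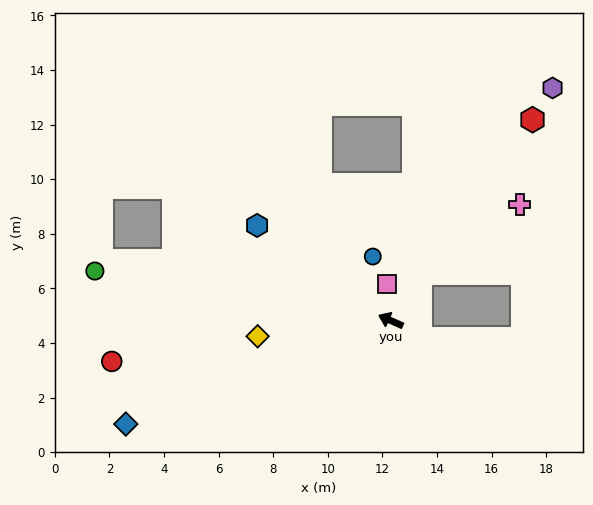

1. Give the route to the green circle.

turn left 14°, forward 11.0 m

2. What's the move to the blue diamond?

turn left 45°, forward 10.4 m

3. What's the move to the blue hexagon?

turn right 12°, forward 6.0 m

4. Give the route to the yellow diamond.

turn left 31°, forward 4.9 m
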